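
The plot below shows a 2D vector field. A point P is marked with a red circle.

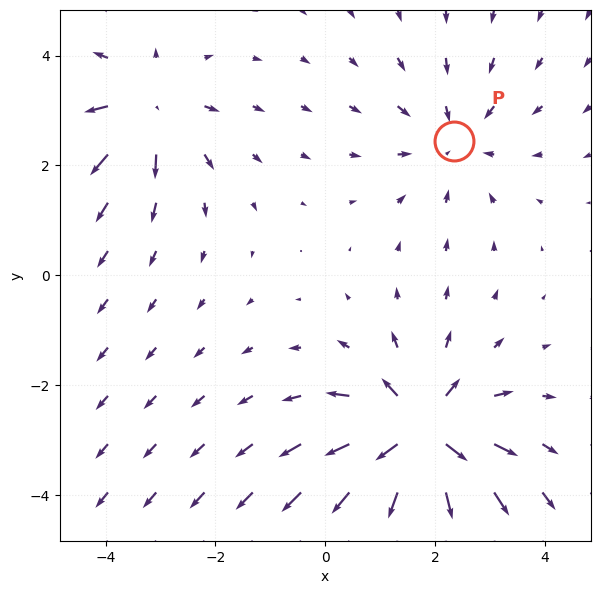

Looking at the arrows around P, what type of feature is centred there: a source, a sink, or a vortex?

At P (2.4, 2.5) the arrows converge inward. Divergence about -2, curl ≈0 — negative divergence with near-zero curl is a sink.

sink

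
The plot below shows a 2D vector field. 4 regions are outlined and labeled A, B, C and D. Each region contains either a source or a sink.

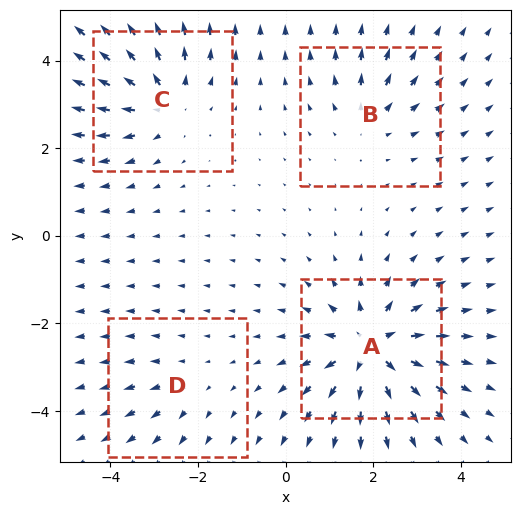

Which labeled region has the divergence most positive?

A

Divergence at each region's feature centre — A: about +7, B: about +3, C: about +5, D: about +2. Region A is most positive.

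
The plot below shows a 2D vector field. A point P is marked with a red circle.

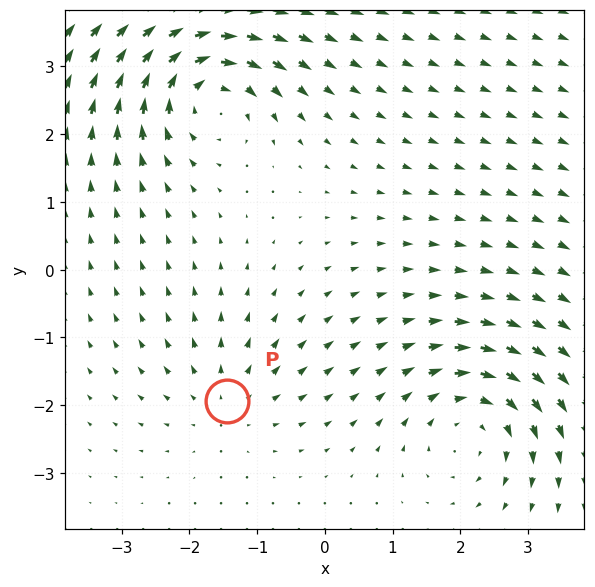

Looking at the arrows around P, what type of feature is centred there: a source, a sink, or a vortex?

At P (-1.4, -1.9) the arrows spread outward. Divergence about +3, curl ≈0 — positive divergence with near-zero curl is a source.

source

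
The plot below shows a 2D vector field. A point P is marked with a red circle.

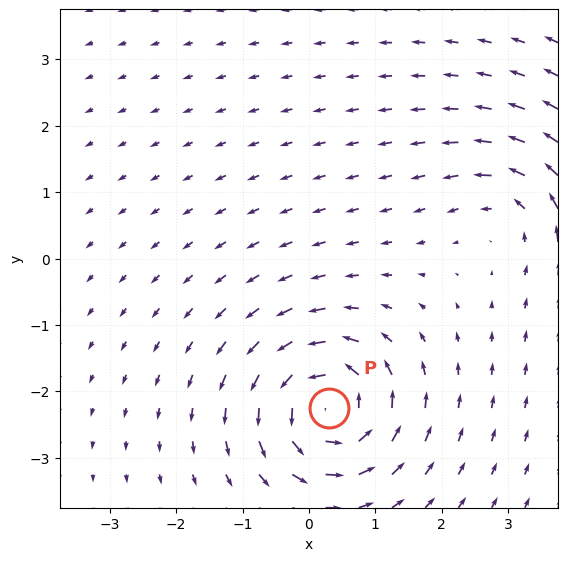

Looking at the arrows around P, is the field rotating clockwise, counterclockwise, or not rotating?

counterclockwise

Near P at (0.3, -2.3) the arrows circulate counterclockwise. The curl (z-component) there is about +7; positive curl means counterclockwise rotation.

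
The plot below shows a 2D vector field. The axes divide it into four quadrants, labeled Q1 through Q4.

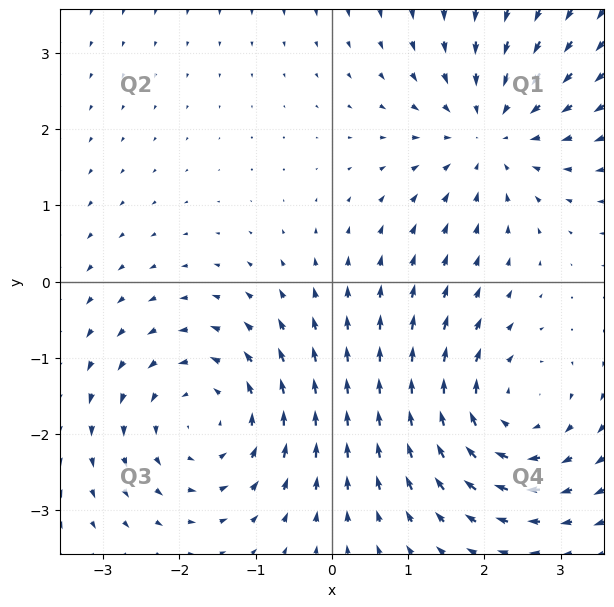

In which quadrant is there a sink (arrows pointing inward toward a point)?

Q1

The sink sits at approximately (2.1, 1.9), which lies in quadrant Q1. The divergence there is about -3, negative as expected for a sink.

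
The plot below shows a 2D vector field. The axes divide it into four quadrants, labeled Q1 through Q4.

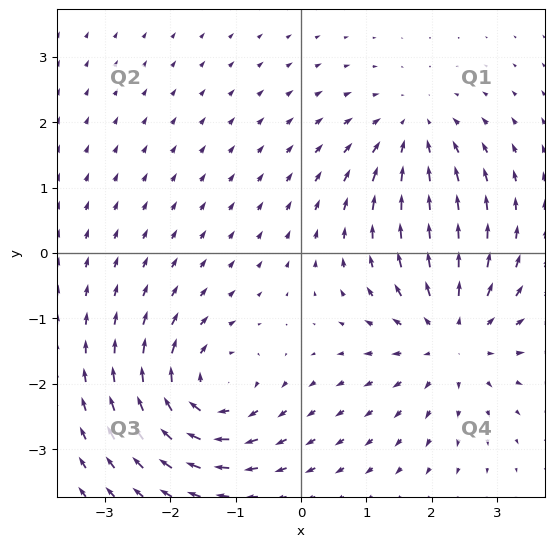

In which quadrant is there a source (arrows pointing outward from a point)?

Q4

The source sits at approximately (2.3, -1.3), which lies in quadrant Q4. The divergence there is about +4, positive as expected for a source.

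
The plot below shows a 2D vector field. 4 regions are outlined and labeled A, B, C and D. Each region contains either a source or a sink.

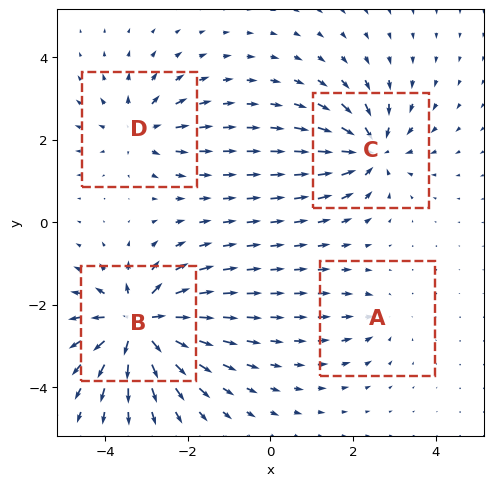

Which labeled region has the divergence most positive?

B

Divergence at each region's feature centre — A: about -3, B: about +8, C: about -6, D: about +4. Region B is most positive.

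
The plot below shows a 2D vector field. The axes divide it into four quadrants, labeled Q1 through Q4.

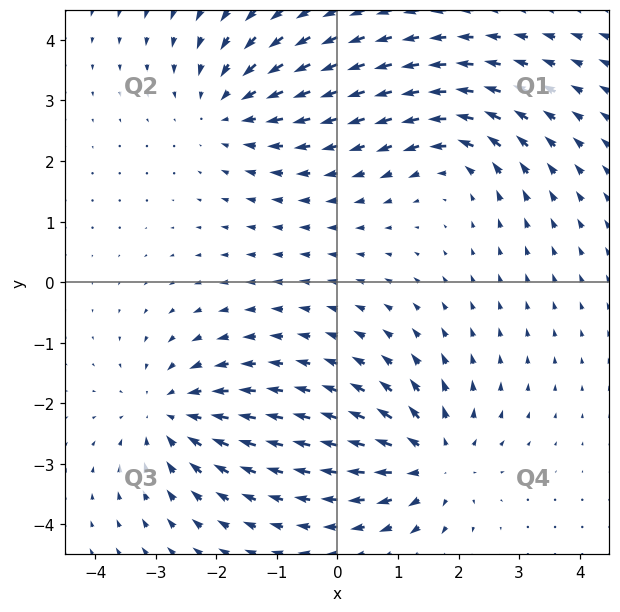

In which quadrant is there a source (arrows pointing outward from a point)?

Q4

The source sits at approximately (1.6, -3.0), which lies in quadrant Q4. The divergence there is about +5, positive as expected for a source.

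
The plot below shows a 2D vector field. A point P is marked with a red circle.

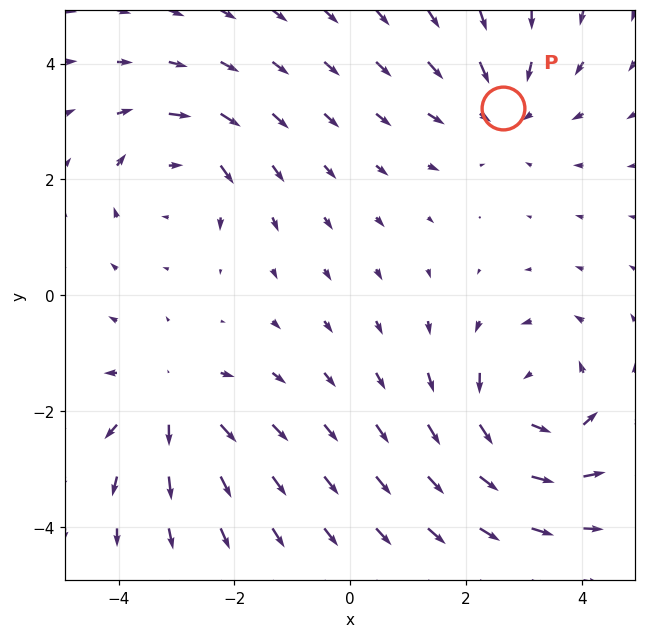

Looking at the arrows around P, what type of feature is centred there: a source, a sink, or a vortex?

At P (2.6, 3.2) the arrows converge inward. Divergence about -3, curl ≈0 — negative divergence with near-zero curl is a sink.

sink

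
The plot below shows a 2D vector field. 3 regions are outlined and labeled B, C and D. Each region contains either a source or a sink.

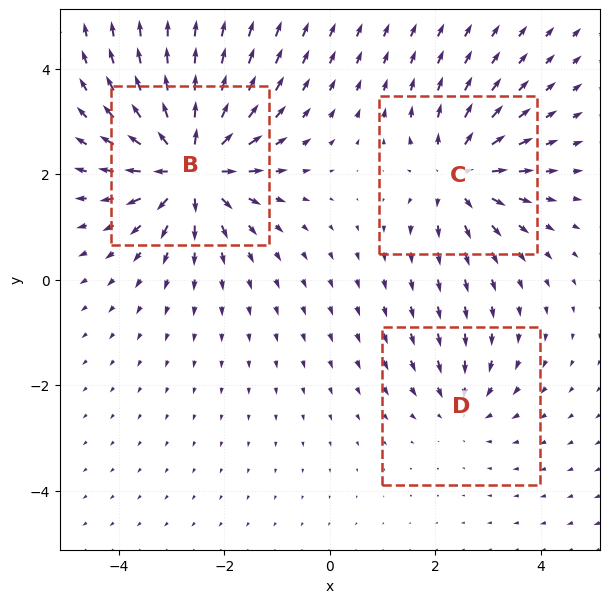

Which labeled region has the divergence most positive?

Divergence at each region's feature centre — B: about +6, C: about +4, D: about -2. Region B is most positive.

B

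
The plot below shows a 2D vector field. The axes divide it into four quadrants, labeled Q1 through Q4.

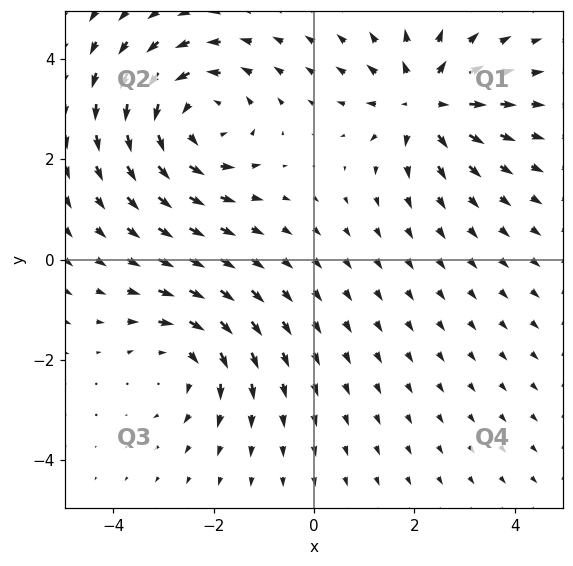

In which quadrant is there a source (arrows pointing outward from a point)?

Q1

The source sits at approximately (2.2, 3.1), which lies in quadrant Q1. The divergence there is about +5, positive as expected for a source.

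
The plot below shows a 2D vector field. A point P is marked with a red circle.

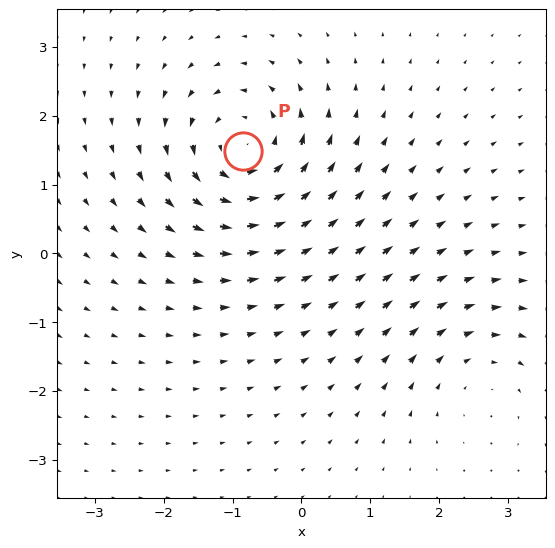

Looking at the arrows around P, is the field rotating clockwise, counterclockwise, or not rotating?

Near P at (-0.8, 1.5) the arrows circulate counterclockwise. The curl (z-component) there is about +5; positive curl means counterclockwise rotation.

counterclockwise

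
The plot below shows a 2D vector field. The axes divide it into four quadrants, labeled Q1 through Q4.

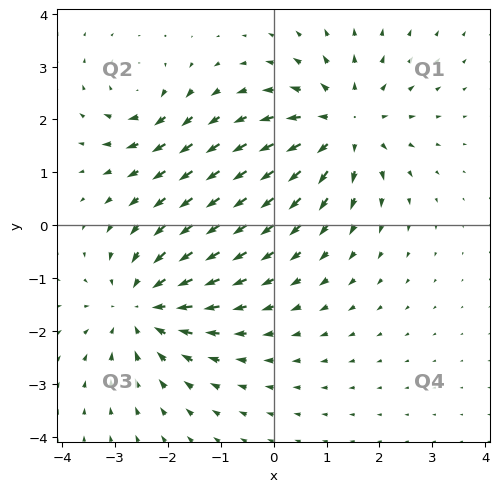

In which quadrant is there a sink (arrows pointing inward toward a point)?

The sink sits at approximately (-2.5, -1.5), which lies in quadrant Q3. The divergence there is about -4, negative as expected for a sink.

Q3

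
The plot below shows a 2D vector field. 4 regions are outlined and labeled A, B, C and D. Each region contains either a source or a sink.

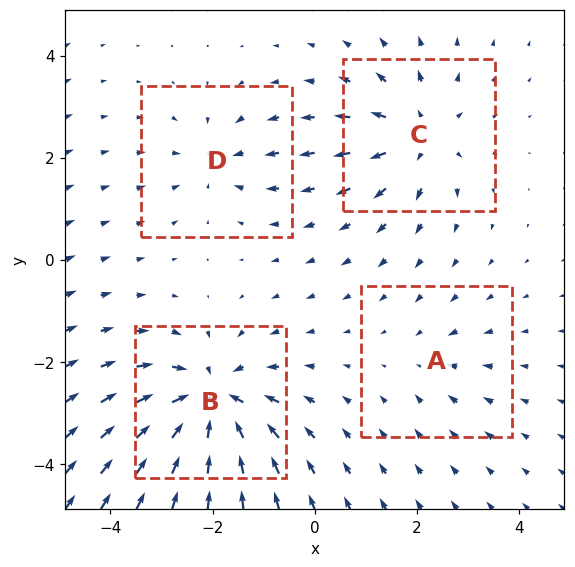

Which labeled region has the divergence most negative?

B

Divergence at each region's feature centre — A: about -2, B: about -7, C: about +5, D: about -3. Region B is most negative.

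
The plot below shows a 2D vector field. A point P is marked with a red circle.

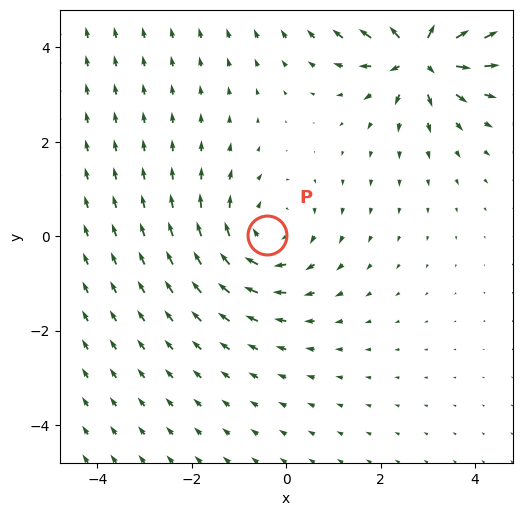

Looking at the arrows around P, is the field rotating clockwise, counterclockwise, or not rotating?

Near P at (-0.4, 0.0) the arrows circulate clockwise. The curl (z-component) there is about -3; negative curl means clockwise rotation.

clockwise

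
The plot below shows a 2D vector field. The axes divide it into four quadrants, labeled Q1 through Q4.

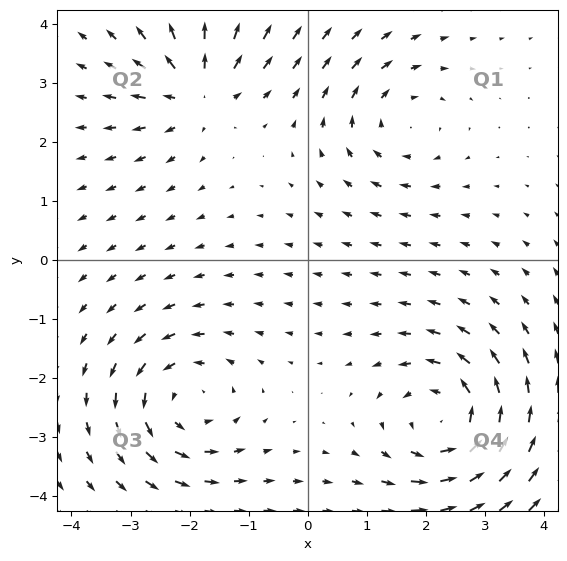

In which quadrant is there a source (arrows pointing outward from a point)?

The source sits at approximately (-1.9, 2.9), which lies in quadrant Q2. The divergence there is about +4, positive as expected for a source.

Q2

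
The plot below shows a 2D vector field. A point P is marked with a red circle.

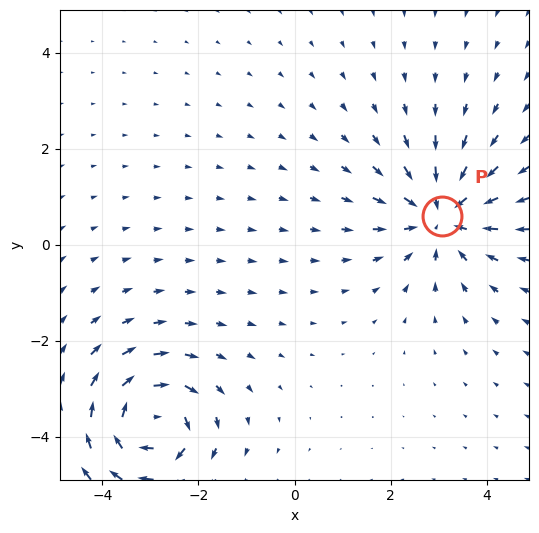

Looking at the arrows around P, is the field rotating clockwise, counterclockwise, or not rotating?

not rotating

Near P at (3.1, 0.6) the arrows show no circulation. The curl there is ≈0.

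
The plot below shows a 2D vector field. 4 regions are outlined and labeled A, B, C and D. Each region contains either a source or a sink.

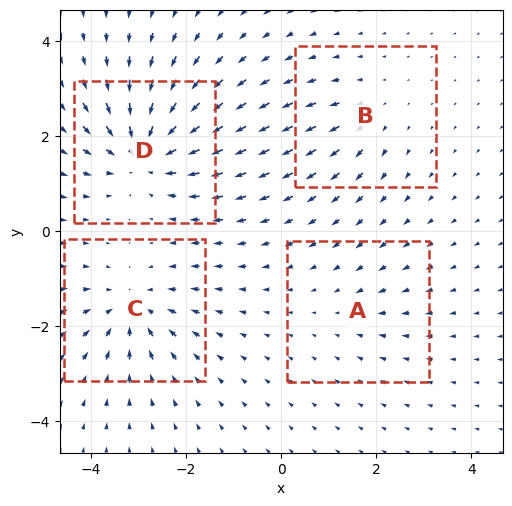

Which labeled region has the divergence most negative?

Divergence at each region's feature centre — A: about -2, B: about +3, C: about -5, D: about -7. Region D is most negative.

D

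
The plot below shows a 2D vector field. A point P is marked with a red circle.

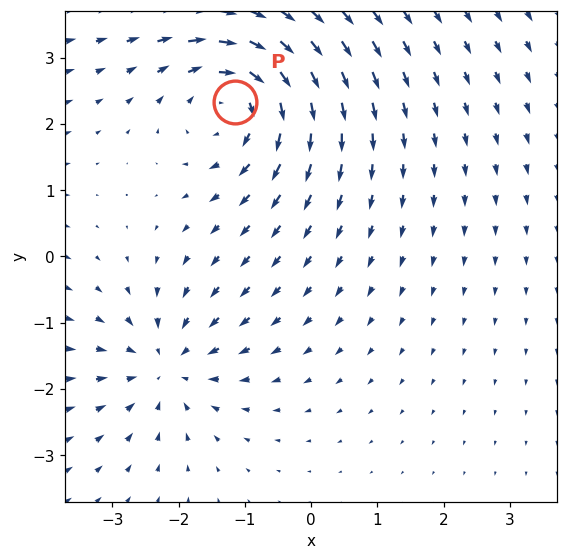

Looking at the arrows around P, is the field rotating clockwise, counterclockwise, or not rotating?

clockwise

Near P at (-1.1, 2.3) the arrows circulate clockwise. The curl (z-component) there is about -5; negative curl means clockwise rotation.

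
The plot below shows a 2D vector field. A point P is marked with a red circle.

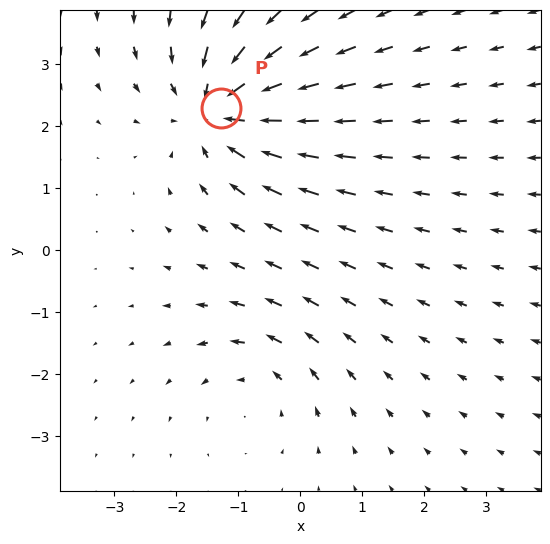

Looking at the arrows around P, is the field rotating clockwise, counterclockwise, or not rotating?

Near P at (-1.3, 2.3) the arrows show no circulation. The curl there is ≈0.

not rotating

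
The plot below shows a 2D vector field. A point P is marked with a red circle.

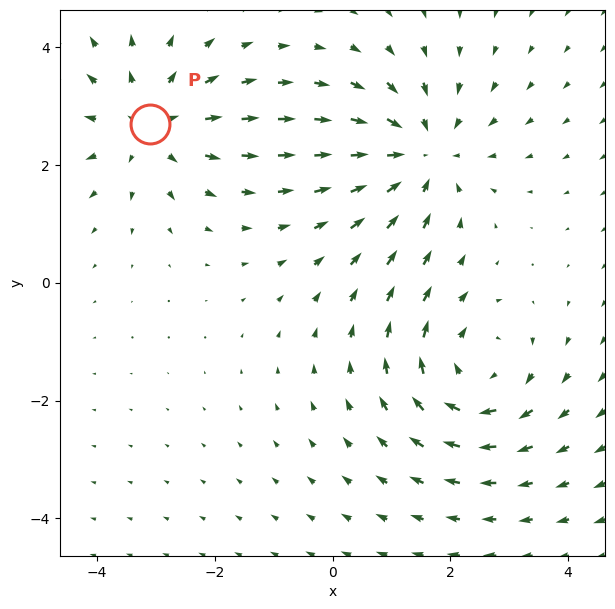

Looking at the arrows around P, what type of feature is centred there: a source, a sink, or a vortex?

At P (-3.1, 2.7) the arrows spread outward. Divergence about +4, curl ≈0 — positive divergence with near-zero curl is a source.

source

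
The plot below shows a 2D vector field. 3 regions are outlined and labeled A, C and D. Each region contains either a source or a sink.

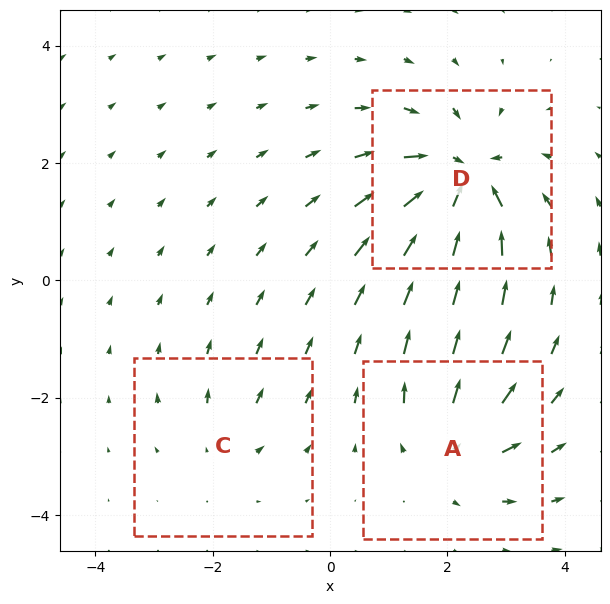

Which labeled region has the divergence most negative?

Divergence at each region's feature centre — A: about +4, C: about +2, D: about -7. Region D is most negative.

D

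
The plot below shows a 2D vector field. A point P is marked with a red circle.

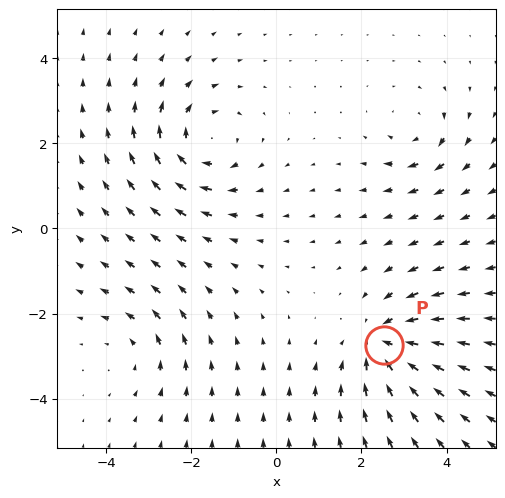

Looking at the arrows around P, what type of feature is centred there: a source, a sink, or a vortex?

At P (2.5, -2.7) the arrows converge inward. Divergence about -5, curl ≈0 — negative divergence with near-zero curl is a sink.

sink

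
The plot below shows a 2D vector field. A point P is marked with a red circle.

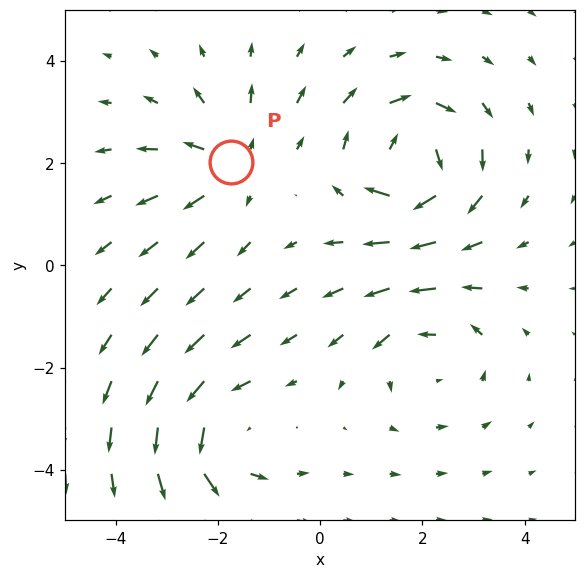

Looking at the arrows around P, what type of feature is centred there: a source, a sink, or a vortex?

source

At P (-1.8, 2.0) the arrows spread outward. Divergence about +3, curl ≈0 — positive divergence with near-zero curl is a source.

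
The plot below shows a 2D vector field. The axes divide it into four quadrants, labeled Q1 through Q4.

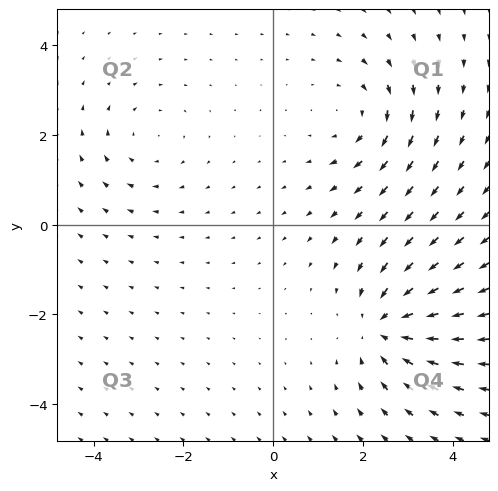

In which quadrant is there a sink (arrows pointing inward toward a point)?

Q4

The sink sits at approximately (2.5, -2.3), which lies in quadrant Q4. The divergence there is about -5, negative as expected for a sink.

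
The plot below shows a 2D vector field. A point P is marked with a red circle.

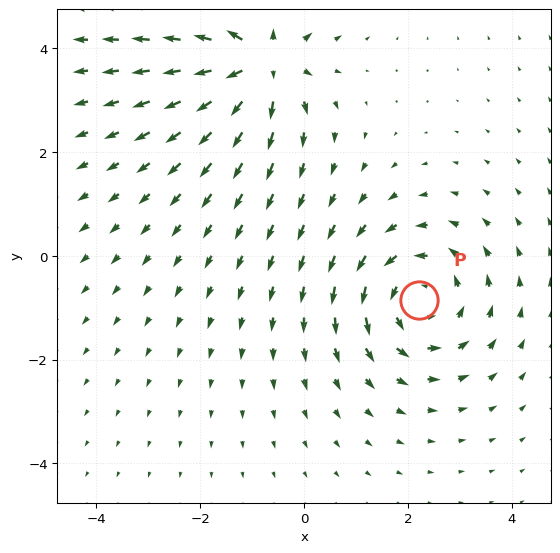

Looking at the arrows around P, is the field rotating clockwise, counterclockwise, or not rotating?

Near P at (2.2, -0.9) the arrows circulate counterclockwise. The curl (z-component) there is about +4; positive curl means counterclockwise rotation.

counterclockwise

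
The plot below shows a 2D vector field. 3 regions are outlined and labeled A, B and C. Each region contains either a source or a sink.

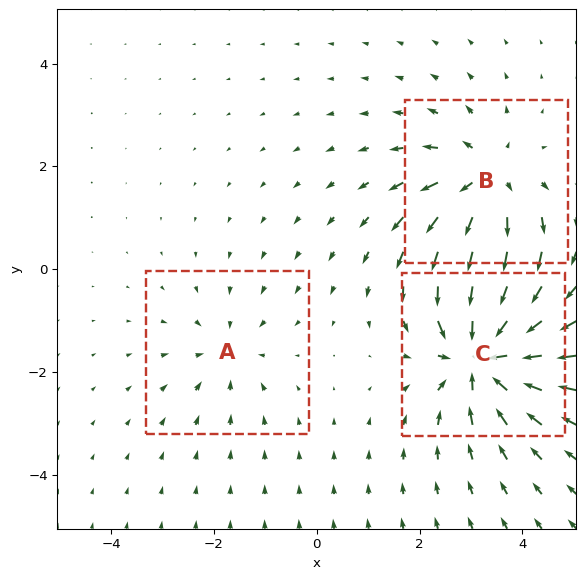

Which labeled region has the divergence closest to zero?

A

Divergence at each region's feature centre — A: about -2, B: about +4, C: about -5. Region A is closest to zero.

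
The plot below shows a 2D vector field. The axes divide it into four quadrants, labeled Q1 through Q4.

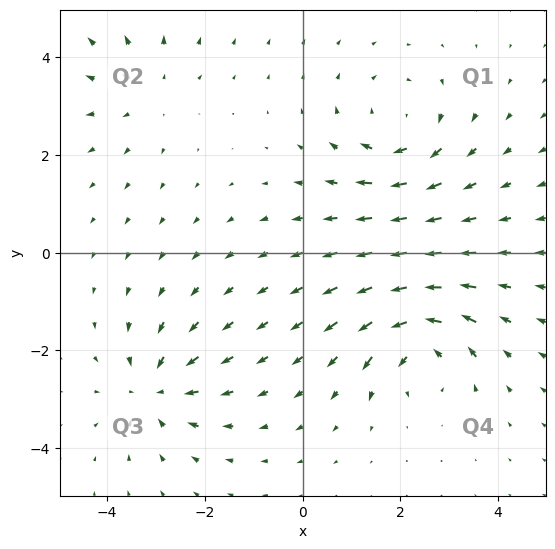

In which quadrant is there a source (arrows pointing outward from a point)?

The source sits at approximately (-3.2, 3.3), which lies in quadrant Q2. The divergence there is about +3, positive as expected for a source.

Q2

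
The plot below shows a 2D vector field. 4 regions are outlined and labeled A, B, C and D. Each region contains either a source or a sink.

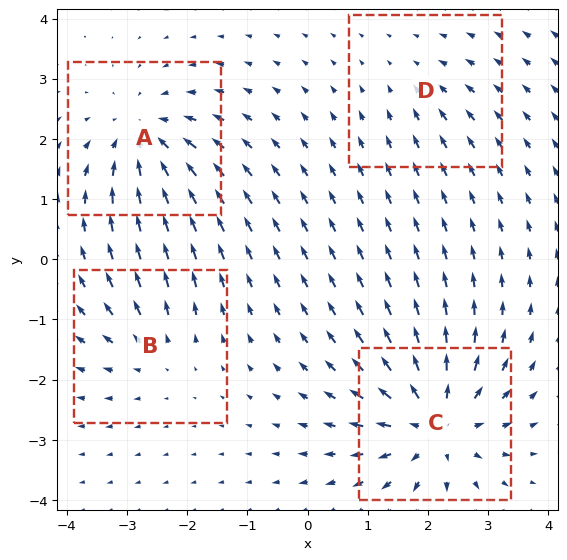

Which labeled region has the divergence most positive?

C

Divergence at each region's feature centre — A: about -5, B: about +3, C: about +7, D: about -2. Region C is most positive.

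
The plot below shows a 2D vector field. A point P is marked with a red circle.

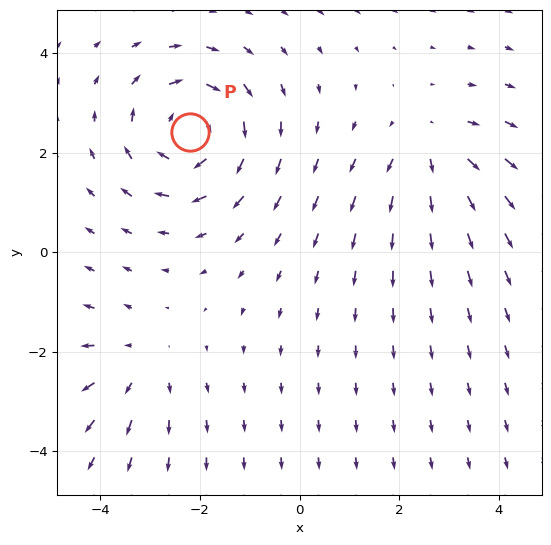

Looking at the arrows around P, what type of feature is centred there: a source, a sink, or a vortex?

At P (-2.2, 2.4) the arrows circulate clockwise. Divergence ≈0, curl about -4 — near-zero divergence with nonzero curl is a vortex.

vortex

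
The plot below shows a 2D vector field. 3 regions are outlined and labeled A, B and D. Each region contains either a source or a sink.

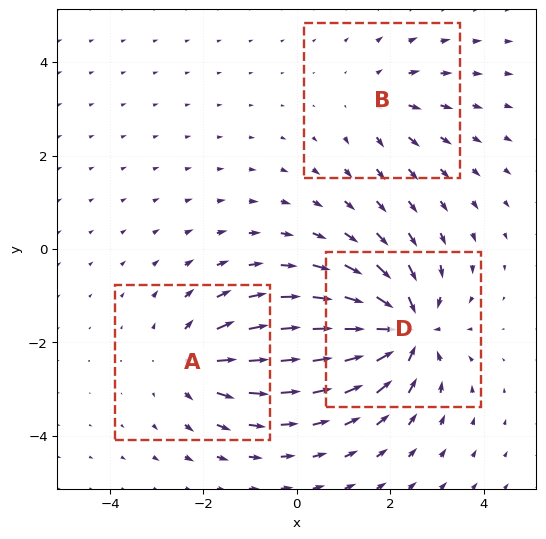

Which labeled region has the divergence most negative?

D

Divergence at each region's feature centre — A: about +3, B: about +2, D: about -6. Region D is most negative.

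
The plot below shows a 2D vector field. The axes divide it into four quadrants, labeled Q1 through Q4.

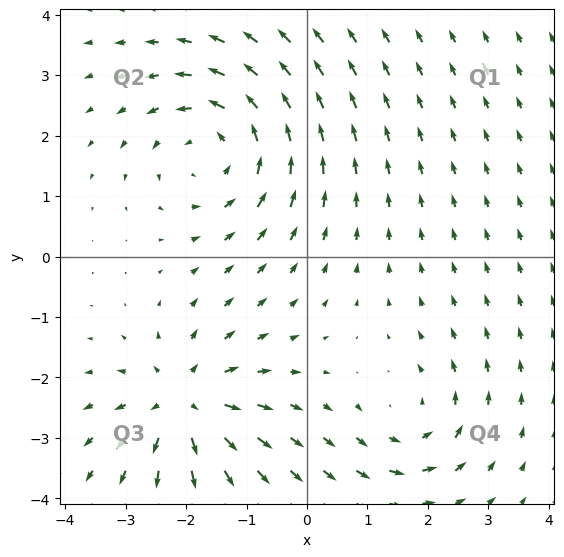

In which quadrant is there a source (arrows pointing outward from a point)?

Q3

The source sits at approximately (-2.0, -2.4), which lies in quadrant Q3. The divergence there is about +5, positive as expected for a source.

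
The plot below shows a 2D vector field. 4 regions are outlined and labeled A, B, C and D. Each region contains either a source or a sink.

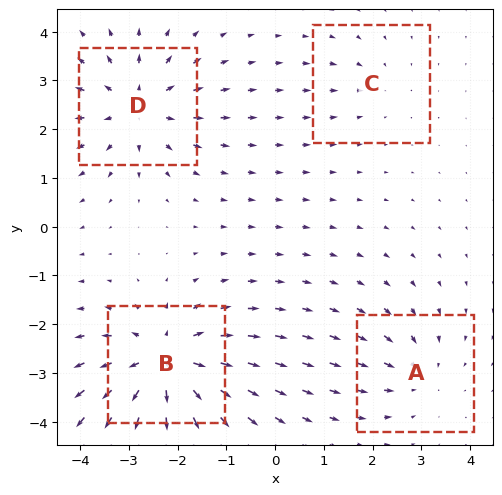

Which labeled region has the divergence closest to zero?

Divergence at each region's feature centre — A: about -4, B: about +8, C: about -2, D: about +6. Region C is closest to zero.

C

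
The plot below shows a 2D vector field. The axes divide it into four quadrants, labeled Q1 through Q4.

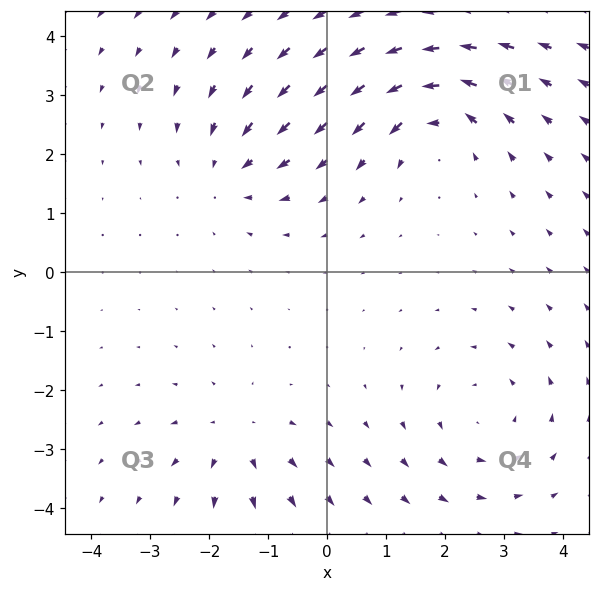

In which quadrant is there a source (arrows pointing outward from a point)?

Q3

The source sits at approximately (-1.5, -2.8), which lies in quadrant Q3. The divergence there is about +3, positive as expected for a source.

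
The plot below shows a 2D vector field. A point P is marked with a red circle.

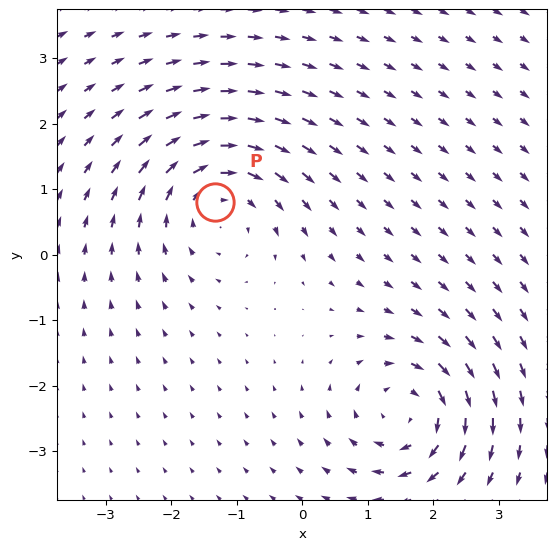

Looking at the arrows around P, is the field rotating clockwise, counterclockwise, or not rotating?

Near P at (-1.3, 0.8) the arrows circulate clockwise. The curl (z-component) there is about -4; negative curl means clockwise rotation.

clockwise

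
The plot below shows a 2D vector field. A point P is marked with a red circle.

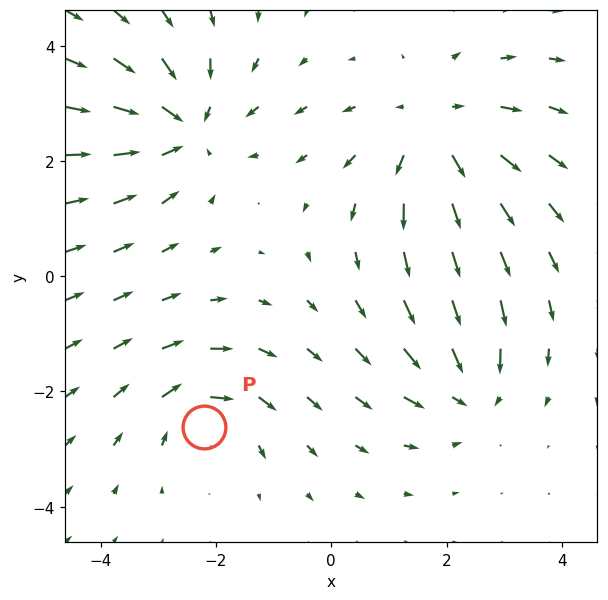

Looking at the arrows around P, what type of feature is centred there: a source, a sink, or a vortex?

At P (-2.2, -2.6) the arrows circulate clockwise. Divergence ≈0, curl about -3 — near-zero divergence with nonzero curl is a vortex.

vortex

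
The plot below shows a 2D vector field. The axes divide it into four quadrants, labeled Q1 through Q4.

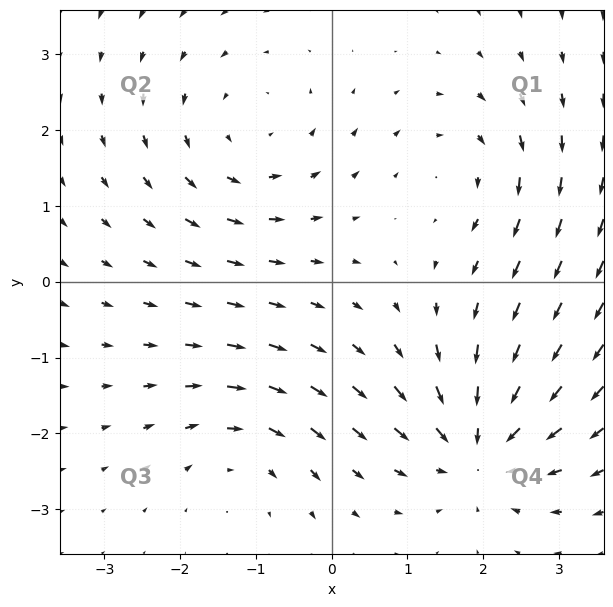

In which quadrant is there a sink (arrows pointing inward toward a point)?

Q4

The sink sits at approximately (1.9, -2.2), which lies in quadrant Q4. The divergence there is about -5, negative as expected for a sink.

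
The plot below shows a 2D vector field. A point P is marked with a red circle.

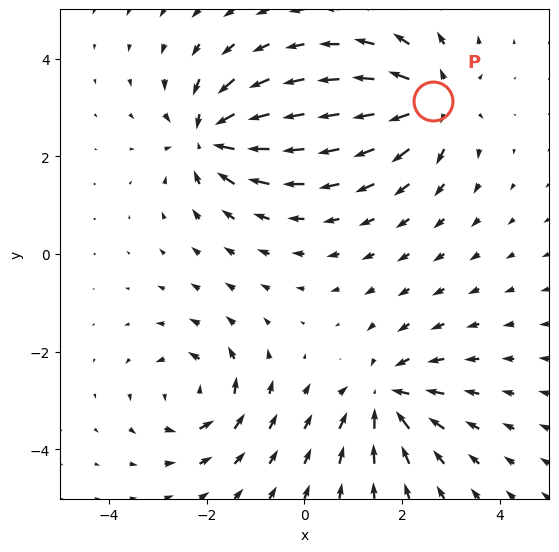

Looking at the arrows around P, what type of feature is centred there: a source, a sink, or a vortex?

source

At P (2.6, 3.1) the arrows spread outward. Divergence about +5, curl ≈0 — positive divergence with near-zero curl is a source.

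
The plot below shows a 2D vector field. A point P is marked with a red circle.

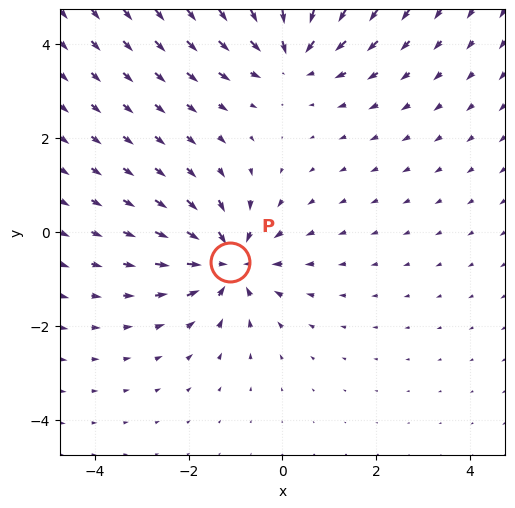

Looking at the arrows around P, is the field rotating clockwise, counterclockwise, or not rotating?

Near P at (-1.1, -0.6) the arrows show no circulation. The curl there is ≈0.

not rotating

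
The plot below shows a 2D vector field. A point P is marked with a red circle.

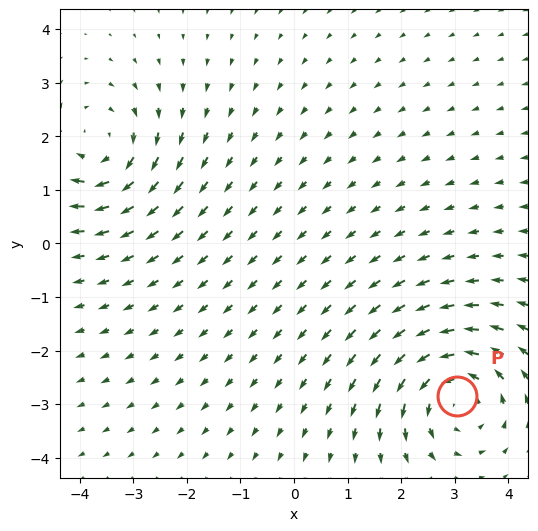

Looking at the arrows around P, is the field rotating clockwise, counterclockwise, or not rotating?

Near P at (3.0, -2.9) the arrows circulate counterclockwise. The curl (z-component) there is about +5; positive curl means counterclockwise rotation.

counterclockwise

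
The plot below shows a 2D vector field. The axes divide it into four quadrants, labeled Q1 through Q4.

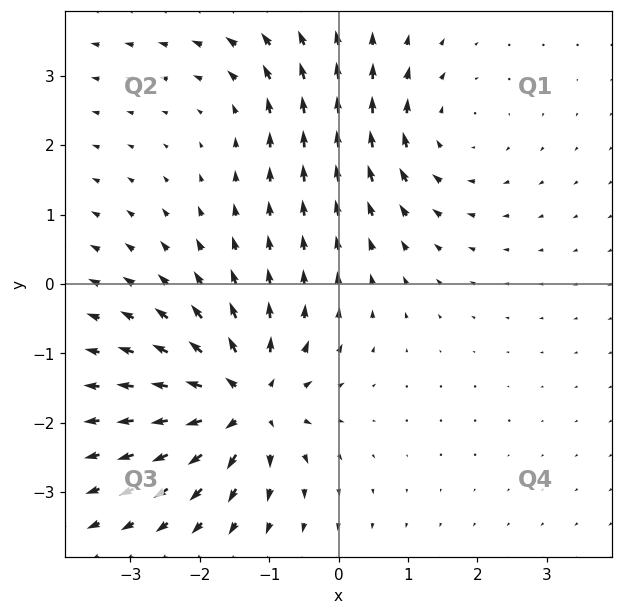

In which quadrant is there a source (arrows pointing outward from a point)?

The source sits at approximately (-1.3, -1.7), which lies in quadrant Q3. The divergence there is about +7, positive as expected for a source.

Q3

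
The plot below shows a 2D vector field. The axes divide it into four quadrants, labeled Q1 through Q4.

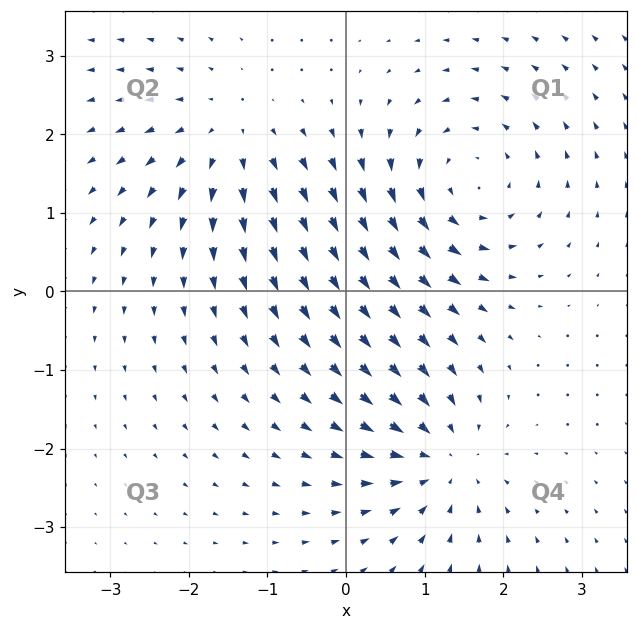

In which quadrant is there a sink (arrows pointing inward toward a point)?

The sink sits at approximately (1.2, -2.1), which lies in quadrant Q4. The divergence there is about -4, negative as expected for a sink.

Q4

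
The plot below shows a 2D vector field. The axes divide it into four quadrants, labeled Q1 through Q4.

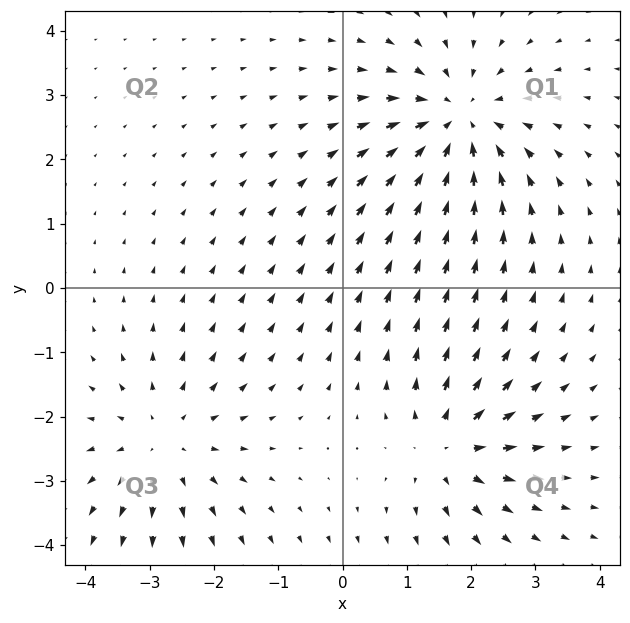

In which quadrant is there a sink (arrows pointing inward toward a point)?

Q1

The sink sits at approximately (1.8, 2.6), which lies in quadrant Q1. The divergence there is about -5, negative as expected for a sink.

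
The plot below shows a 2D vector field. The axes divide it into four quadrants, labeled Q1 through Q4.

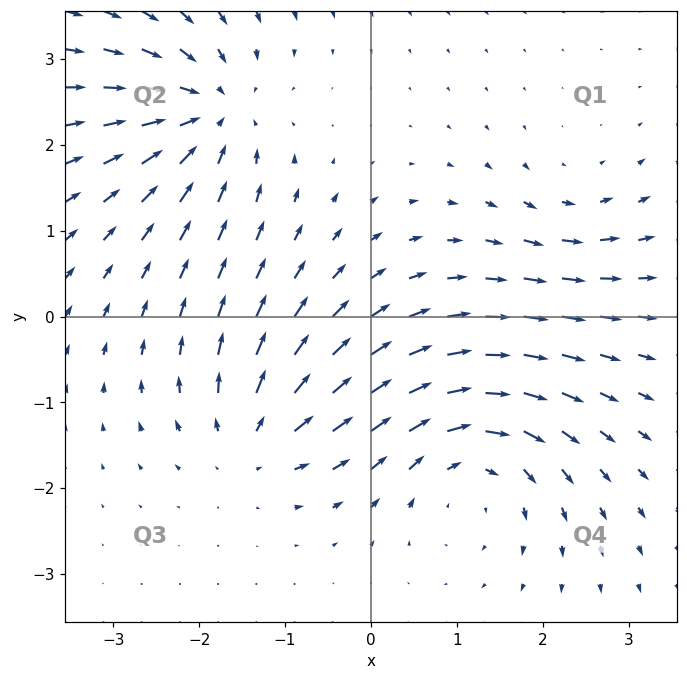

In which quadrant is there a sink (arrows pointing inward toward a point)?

Q2

The sink sits at approximately (-1.9, 2.4), which lies in quadrant Q2. The divergence there is about -6, negative as expected for a sink.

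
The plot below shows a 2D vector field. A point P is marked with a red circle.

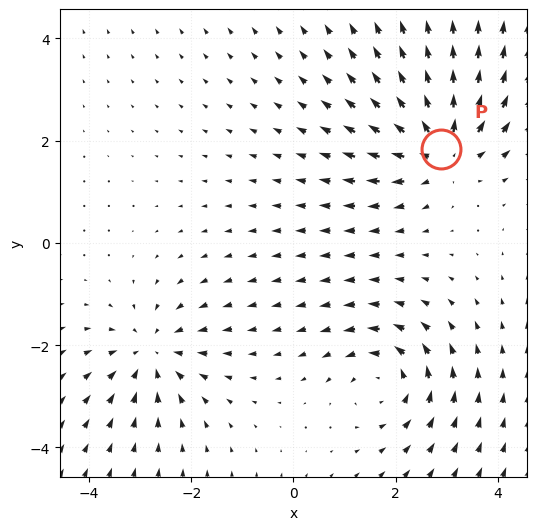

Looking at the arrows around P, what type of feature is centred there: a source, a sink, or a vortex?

At P (2.9, 1.8) the arrows spread outward. Divergence about +4, curl ≈0 — positive divergence with near-zero curl is a source.

source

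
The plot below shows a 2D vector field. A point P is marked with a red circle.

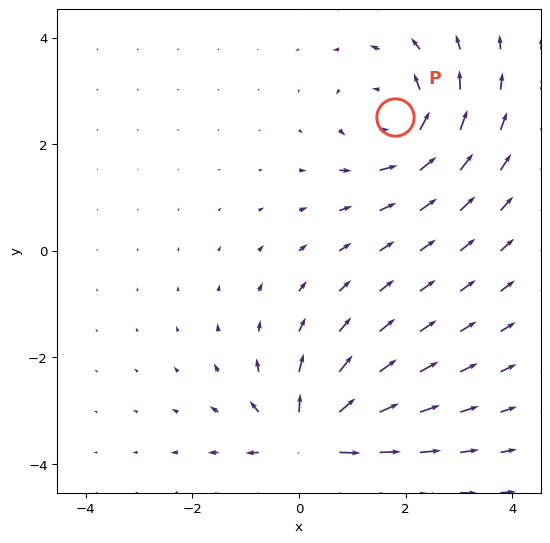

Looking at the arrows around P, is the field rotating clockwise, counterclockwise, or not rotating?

counterclockwise

Near P at (1.8, 2.5) the arrows circulate counterclockwise. The curl (z-component) there is about +4; positive curl means counterclockwise rotation.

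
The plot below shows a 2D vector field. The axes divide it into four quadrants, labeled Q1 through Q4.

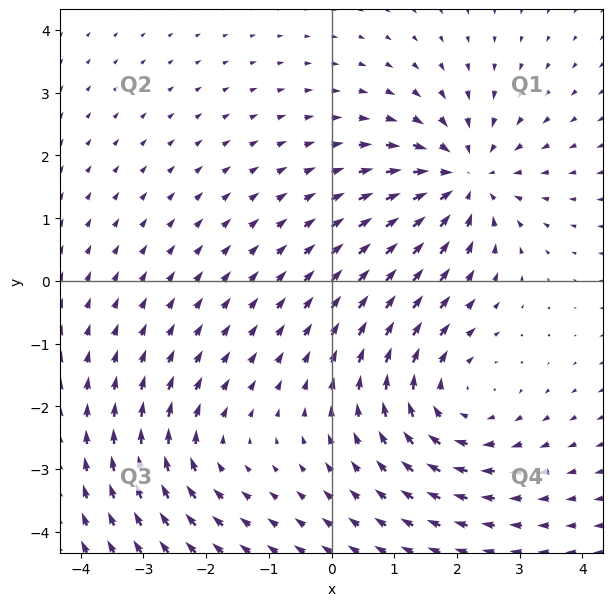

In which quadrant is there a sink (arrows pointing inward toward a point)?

Q1

The sink sits at approximately (2.1, 1.6), which lies in quadrant Q1. The divergence there is about -5, negative as expected for a sink.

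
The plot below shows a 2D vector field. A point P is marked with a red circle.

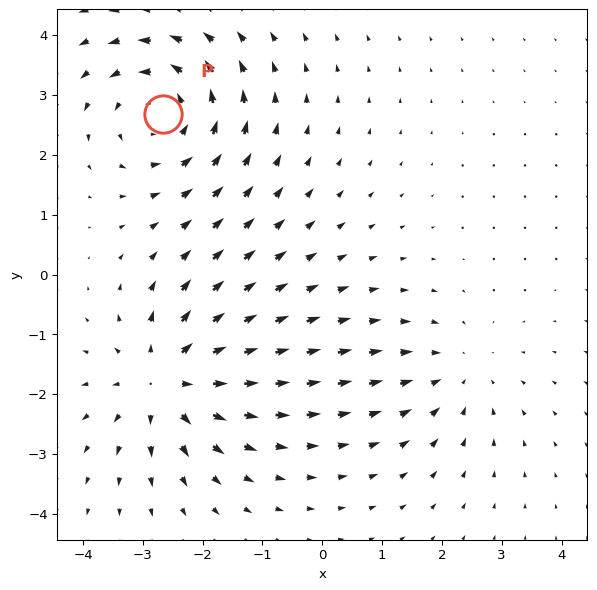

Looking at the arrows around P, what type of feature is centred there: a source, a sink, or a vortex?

vortex

At P (-2.7, 2.7) the arrows circulate counterclockwise. Divergence ≈0, curl about +4 — near-zero divergence with nonzero curl is a vortex.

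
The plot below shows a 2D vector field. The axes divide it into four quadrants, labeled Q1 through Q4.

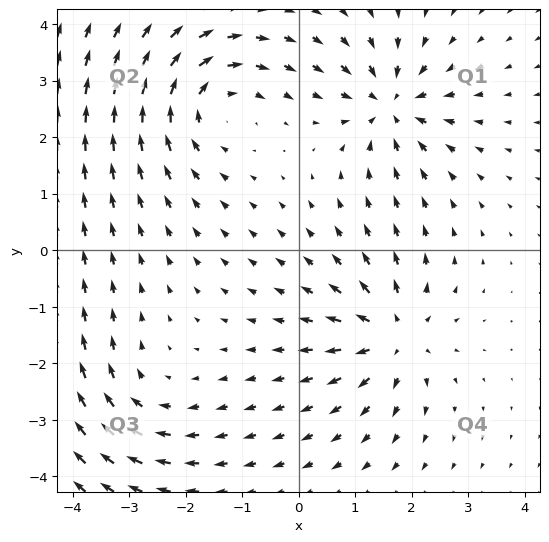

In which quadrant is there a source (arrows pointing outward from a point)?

The source sits at approximately (1.7, -1.5), which lies in quadrant Q4. The divergence there is about +5, positive as expected for a source.

Q4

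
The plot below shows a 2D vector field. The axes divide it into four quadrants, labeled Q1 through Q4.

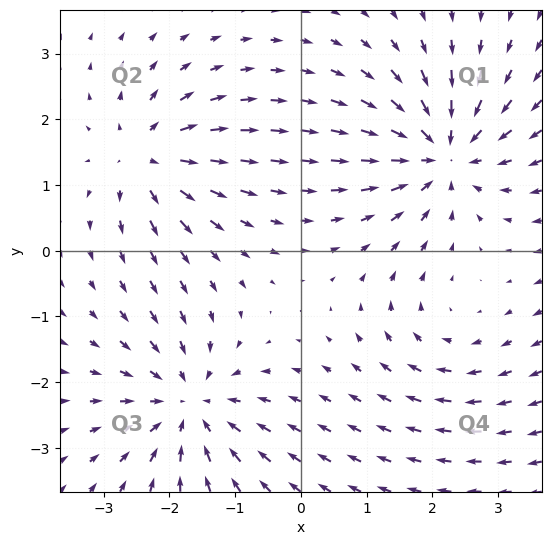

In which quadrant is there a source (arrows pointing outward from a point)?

Q2

The source sits at approximately (-2.3, 1.4), which lies in quadrant Q2. The divergence there is about +5, positive as expected for a source.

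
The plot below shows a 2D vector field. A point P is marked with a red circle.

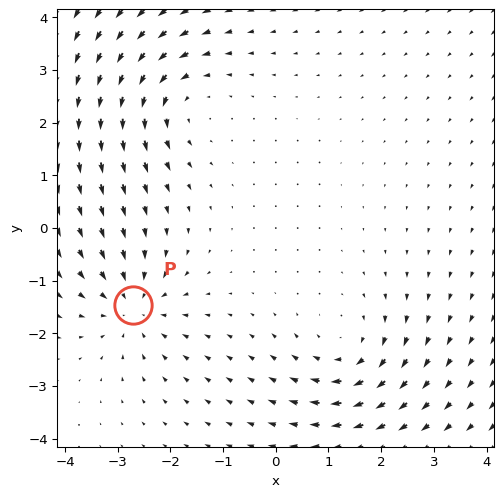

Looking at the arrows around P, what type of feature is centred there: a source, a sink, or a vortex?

sink

At P (-2.7, -1.5) the arrows converge inward. Divergence about -3, curl ≈0 — negative divergence with near-zero curl is a sink.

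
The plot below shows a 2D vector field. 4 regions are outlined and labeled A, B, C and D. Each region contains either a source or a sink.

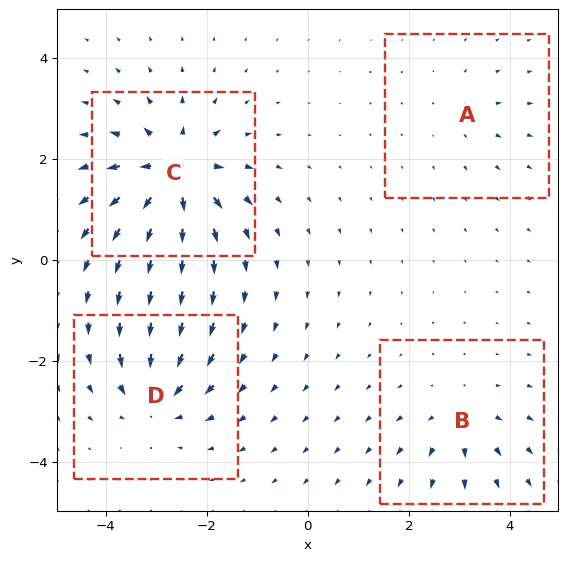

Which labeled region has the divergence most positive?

Divergence at each region's feature centre — A: about +3, B: about +4, C: about +9, D: about -6. Region C is most positive.

C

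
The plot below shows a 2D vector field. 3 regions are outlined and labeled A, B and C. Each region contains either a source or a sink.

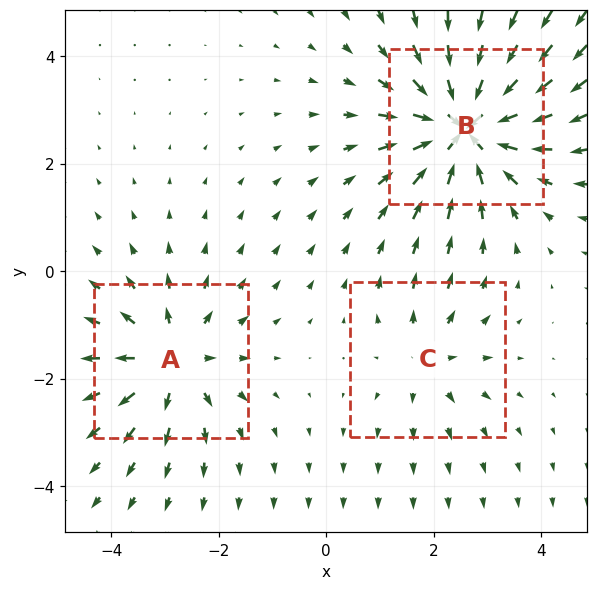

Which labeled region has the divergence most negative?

B

Divergence at each region's feature centre — A: about +4, B: about -6, C: about +2. Region B is most negative.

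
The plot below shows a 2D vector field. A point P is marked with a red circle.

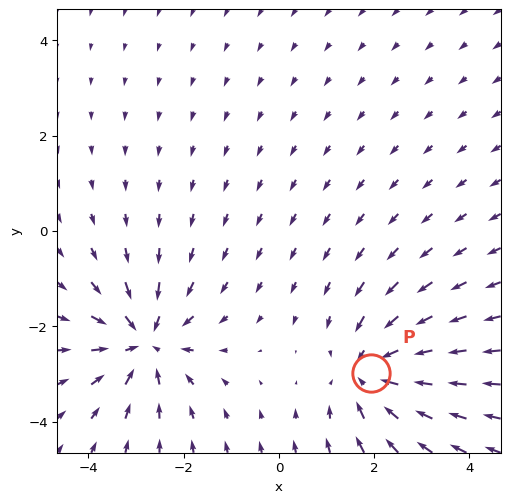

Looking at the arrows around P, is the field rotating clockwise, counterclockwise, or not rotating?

Near P at (1.9, -3.0) the arrows show no circulation. The curl there is ≈0.

not rotating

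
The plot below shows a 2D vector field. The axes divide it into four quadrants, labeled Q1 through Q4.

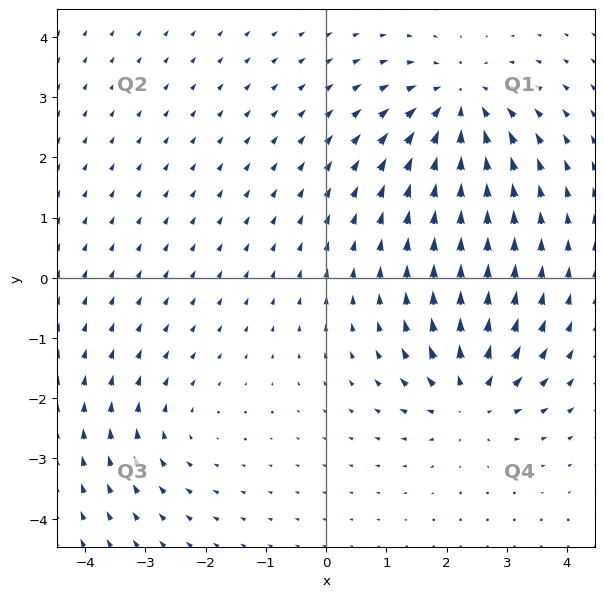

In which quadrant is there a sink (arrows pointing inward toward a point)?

Q1

The sink sits at approximately (2.2, 2.9), which lies in quadrant Q1. The divergence there is about -4, negative as expected for a sink.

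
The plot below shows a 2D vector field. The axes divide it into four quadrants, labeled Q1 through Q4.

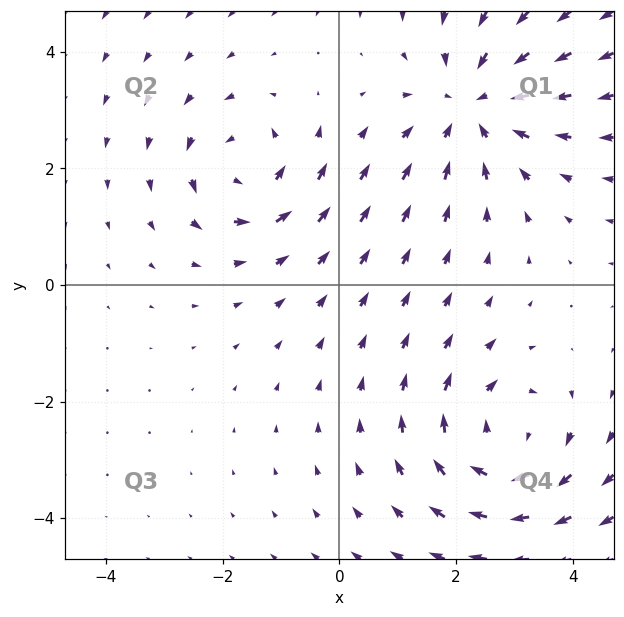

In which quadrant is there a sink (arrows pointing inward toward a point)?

Q1

The sink sits at approximately (2.3, 3.1), which lies in quadrant Q1. The divergence there is about -3, negative as expected for a sink.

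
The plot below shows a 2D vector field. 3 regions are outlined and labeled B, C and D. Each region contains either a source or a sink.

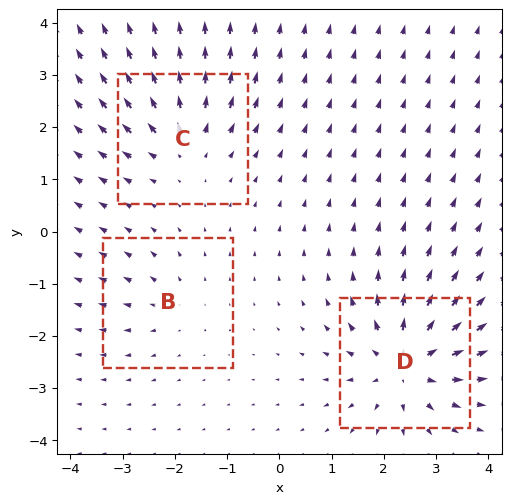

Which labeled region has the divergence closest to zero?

B

Divergence at each region's feature centre — B: about +2, C: about +4, D: about +6. Region B is closest to zero.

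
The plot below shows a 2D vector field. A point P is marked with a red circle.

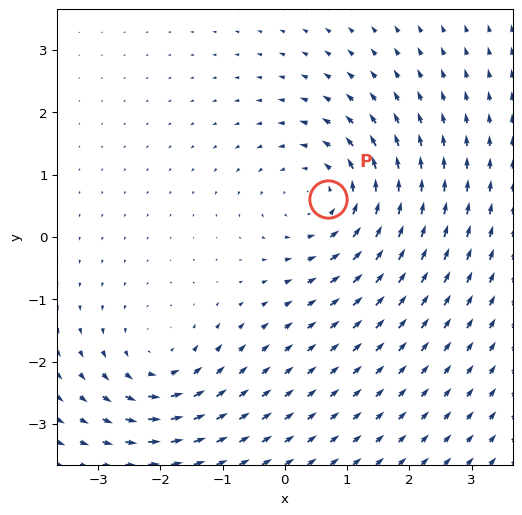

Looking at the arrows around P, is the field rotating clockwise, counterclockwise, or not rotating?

Near P at (0.7, 0.6) the arrows circulate counterclockwise. The curl (z-component) there is about +3; positive curl means counterclockwise rotation.

counterclockwise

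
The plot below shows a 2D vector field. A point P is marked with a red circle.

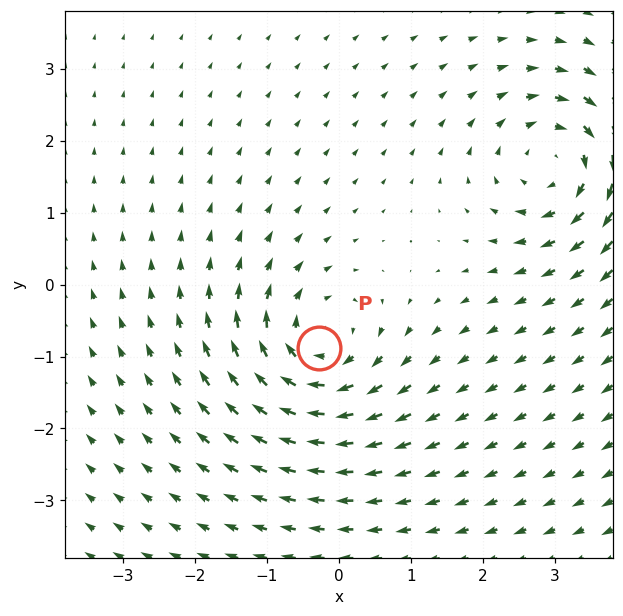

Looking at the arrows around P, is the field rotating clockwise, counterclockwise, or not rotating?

clockwise

Near P at (-0.3, -0.9) the arrows circulate clockwise. The curl (z-component) there is about -4; negative curl means clockwise rotation.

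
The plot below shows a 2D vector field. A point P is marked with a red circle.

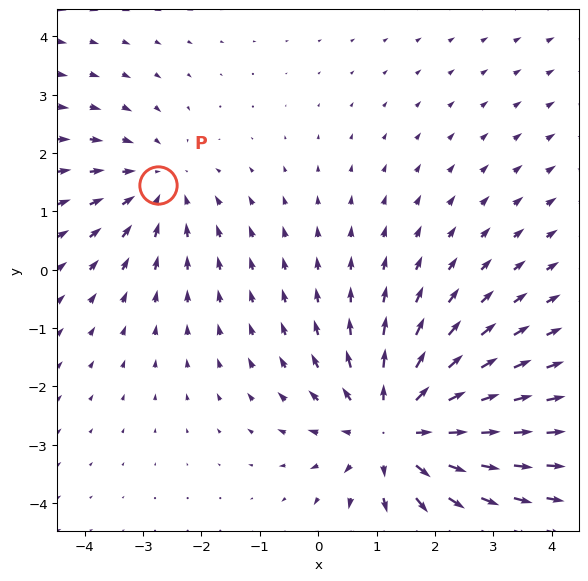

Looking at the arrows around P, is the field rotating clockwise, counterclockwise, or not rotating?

not rotating

Near P at (-2.7, 1.5) the arrows show no circulation. The curl there is ≈0.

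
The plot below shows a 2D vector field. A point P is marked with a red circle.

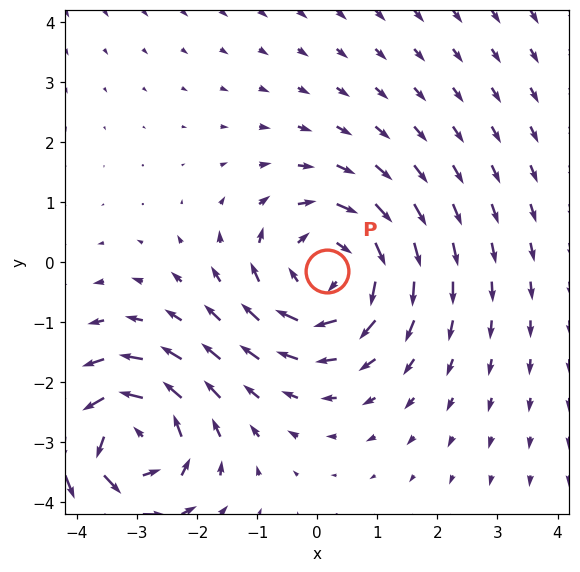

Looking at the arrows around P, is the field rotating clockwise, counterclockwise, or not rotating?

Near P at (0.2, -0.1) the arrows circulate clockwise. The curl (z-component) there is about -4; negative curl means clockwise rotation.

clockwise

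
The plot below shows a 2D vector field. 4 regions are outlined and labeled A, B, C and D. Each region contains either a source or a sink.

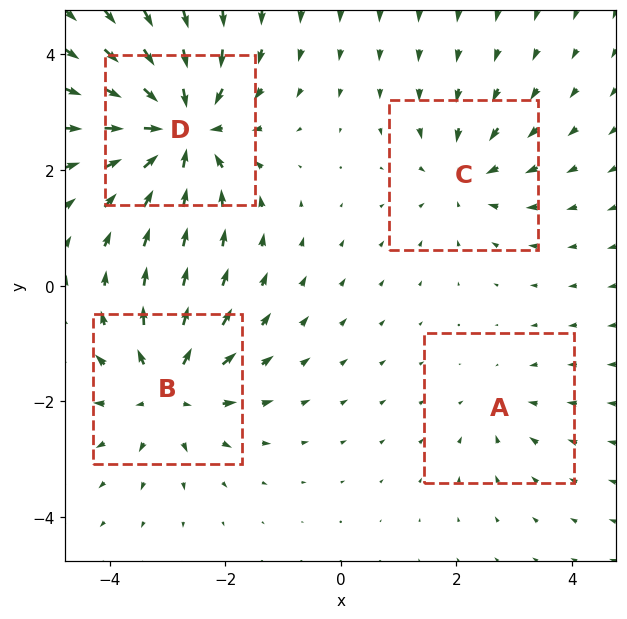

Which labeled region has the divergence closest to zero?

Divergence at each region's feature centre — A: about -2, B: about +5, C: about -4, D: about -7. Region A is closest to zero.

A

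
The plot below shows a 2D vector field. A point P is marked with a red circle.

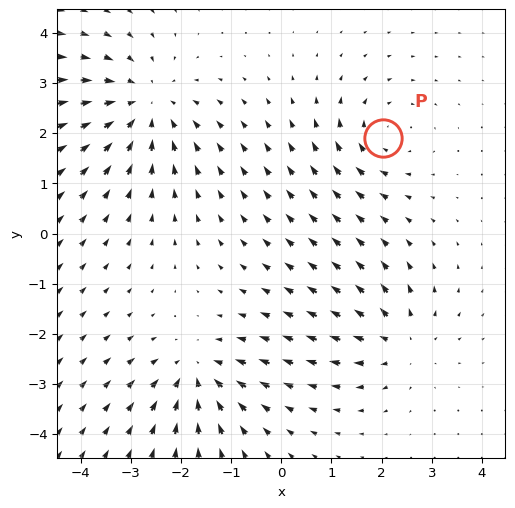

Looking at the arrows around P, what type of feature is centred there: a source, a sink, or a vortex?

vortex

At P (2.0, 1.9) the arrows circulate clockwise. Divergence ≈0, curl about -3 — near-zero divergence with nonzero curl is a vortex.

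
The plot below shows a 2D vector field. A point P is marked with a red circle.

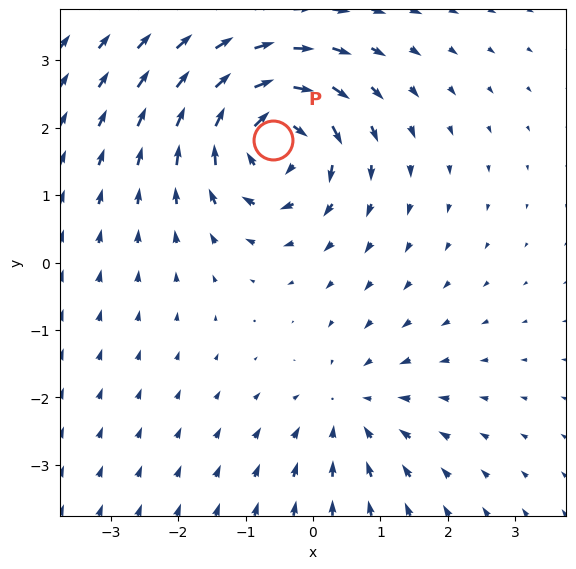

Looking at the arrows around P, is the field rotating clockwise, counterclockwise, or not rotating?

Near P at (-0.6, 1.8) the arrows circulate clockwise. The curl (z-component) there is about -6; negative curl means clockwise rotation.

clockwise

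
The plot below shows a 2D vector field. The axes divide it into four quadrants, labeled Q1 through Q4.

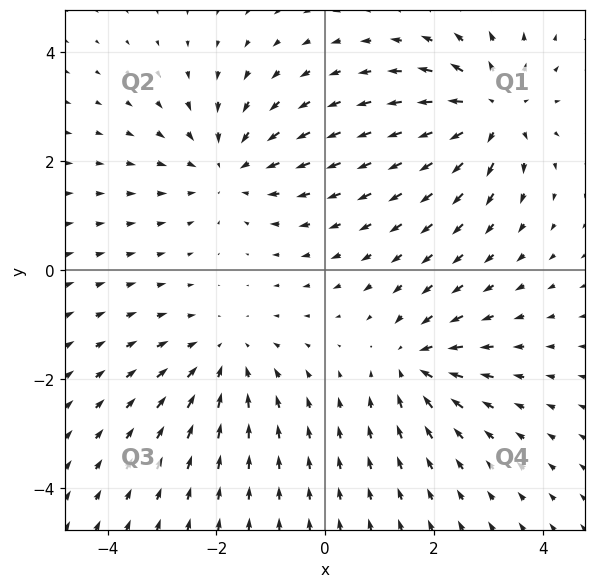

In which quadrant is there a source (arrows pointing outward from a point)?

Q1

The source sits at approximately (3.1, 2.9), which lies in quadrant Q1. The divergence there is about +5, positive as expected for a source.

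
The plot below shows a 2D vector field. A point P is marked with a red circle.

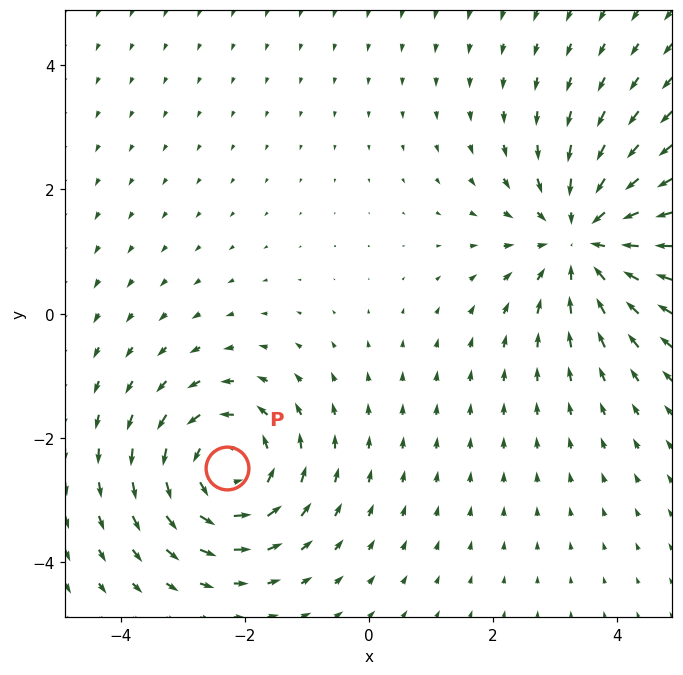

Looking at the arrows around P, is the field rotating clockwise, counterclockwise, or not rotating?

Near P at (-2.3, -2.5) the arrows circulate counterclockwise. The curl (z-component) there is about +3; positive curl means counterclockwise rotation.

counterclockwise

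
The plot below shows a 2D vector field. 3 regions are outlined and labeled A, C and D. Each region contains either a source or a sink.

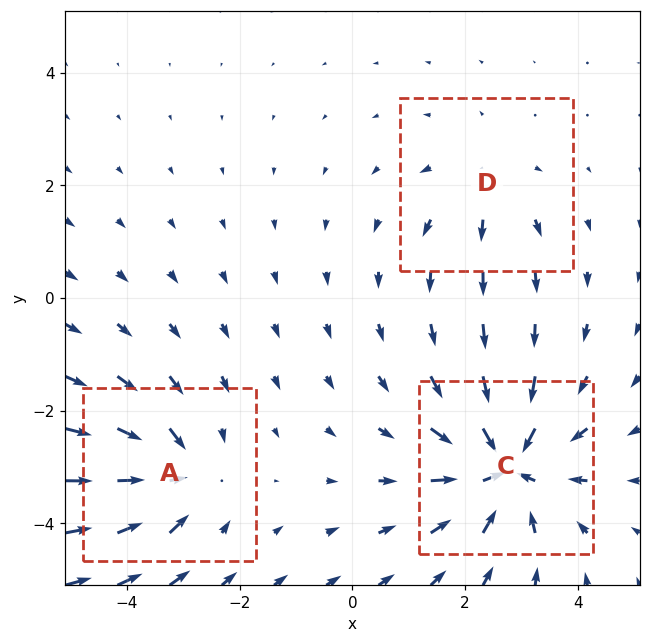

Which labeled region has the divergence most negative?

Divergence at each region's feature centre — A: about -4, C: about -5, D: about +2. Region C is most negative.

C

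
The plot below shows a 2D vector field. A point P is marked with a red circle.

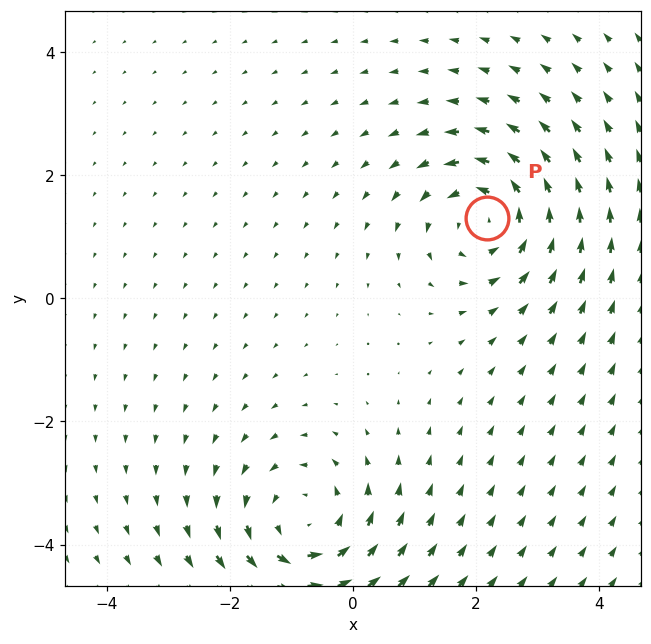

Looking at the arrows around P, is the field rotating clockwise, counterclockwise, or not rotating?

Near P at (2.2, 1.3) the arrows circulate counterclockwise. The curl (z-component) there is about +5; positive curl means counterclockwise rotation.

counterclockwise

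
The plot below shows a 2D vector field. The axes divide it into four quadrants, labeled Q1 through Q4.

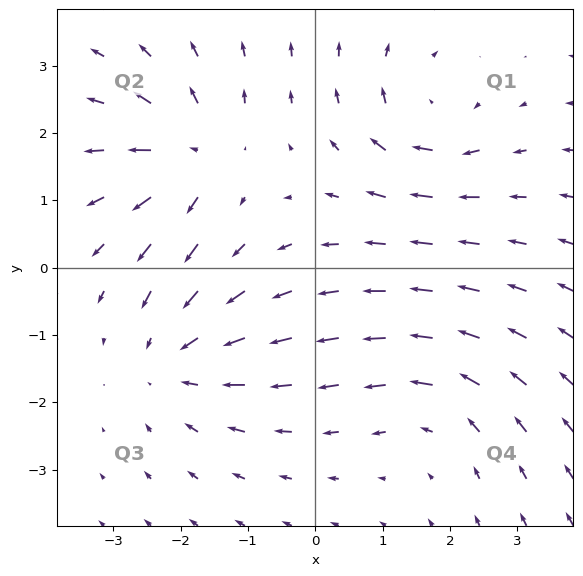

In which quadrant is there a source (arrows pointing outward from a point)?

Q2

The source sits at approximately (-1.8, 1.7), which lies in quadrant Q2. The divergence there is about +5, positive as expected for a source.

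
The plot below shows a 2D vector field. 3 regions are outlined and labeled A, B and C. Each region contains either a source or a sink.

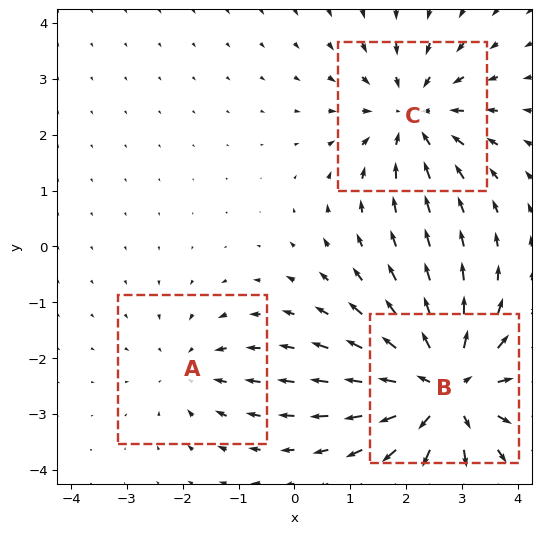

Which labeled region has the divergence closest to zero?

Divergence at each region's feature centre — A: about -2, B: about +5, C: about -3. Region A is closest to zero.

A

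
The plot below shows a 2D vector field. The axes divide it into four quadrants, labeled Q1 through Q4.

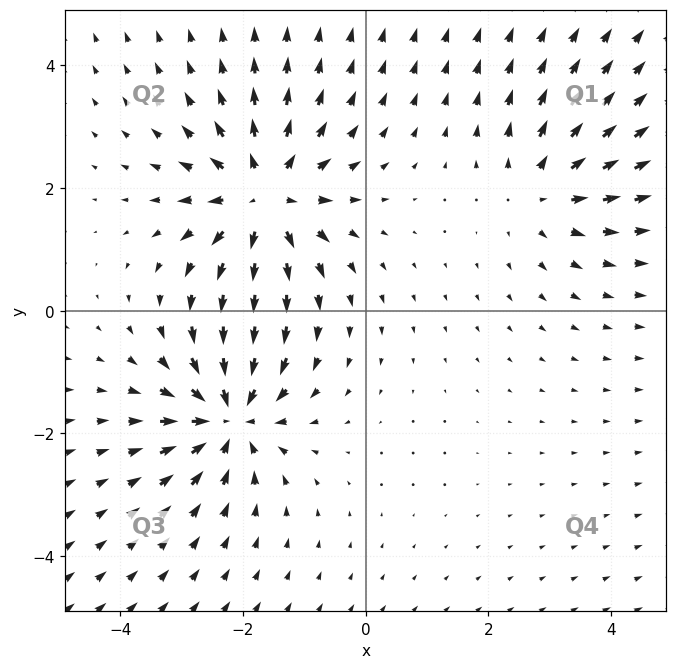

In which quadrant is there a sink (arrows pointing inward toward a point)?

Q3

The sink sits at approximately (-2.2, -1.7), which lies in quadrant Q3. The divergence there is about -5, negative as expected for a sink.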